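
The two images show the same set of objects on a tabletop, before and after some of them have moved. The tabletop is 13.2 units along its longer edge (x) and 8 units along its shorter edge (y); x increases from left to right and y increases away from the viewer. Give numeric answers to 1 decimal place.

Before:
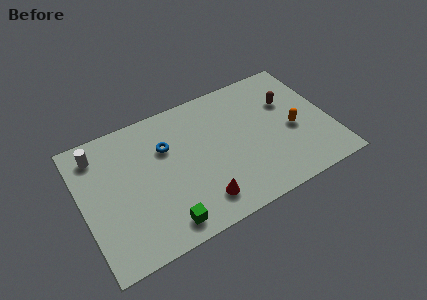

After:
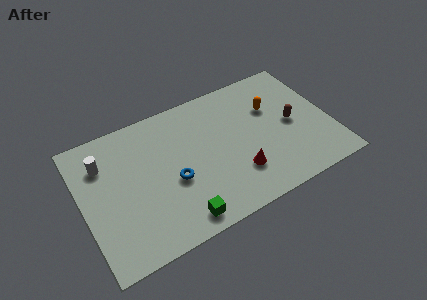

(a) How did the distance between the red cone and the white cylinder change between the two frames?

+0.7

Before: roughly 7.0 units apart; after: 7.7. That's 0.7 units further apart.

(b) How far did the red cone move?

2.2

The red cone moved from about (5.9, 1.5) to (8.0, 2.2), a distance of √(2.1² + 0.7²) ≈ 2.2.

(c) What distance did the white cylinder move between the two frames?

0.7

The white cylinder was near (1.1, 6.6) before and (1.3, 5.9) after, so it travelled √(0.2² + 0.7²) ≈ 0.7 units.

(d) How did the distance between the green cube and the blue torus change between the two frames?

-2.1

They were about 4.4 units apart before and 2.3 after — 2.1 units closer together.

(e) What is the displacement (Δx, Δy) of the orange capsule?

(-0.9, 1.8)

The orange capsule started near (11.2, 3.5) and ended near (10.3, 5.3).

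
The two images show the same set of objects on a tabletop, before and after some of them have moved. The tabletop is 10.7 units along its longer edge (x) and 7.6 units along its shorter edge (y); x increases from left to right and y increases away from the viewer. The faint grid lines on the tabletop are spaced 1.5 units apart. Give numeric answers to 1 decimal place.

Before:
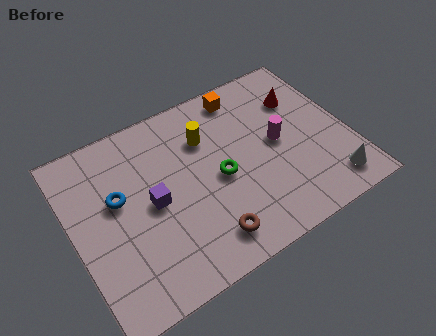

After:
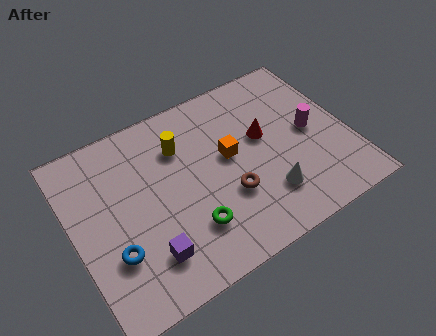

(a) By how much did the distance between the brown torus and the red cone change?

-3.6

They were about 6.1 units apart before and 2.5 after — 3.6 units closer together.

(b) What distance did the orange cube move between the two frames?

2.6

The orange cube was near (7.1, 6.6) before and (6.1, 4.2) after, so it travelled √(1.0² + 2.4²) ≈ 2.6 units.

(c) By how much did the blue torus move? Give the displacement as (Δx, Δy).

(-0.5, -2.1)

The blue torus started near (1.8, 4.5) and ended near (1.3, 2.4).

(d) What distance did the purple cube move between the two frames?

2.1

The purple cube was near (3.0, 3.7) before and (2.5, 1.7) after, so it travelled √(0.5² + 2.0²) ≈ 2.1 units.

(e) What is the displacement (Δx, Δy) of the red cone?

(-1.7, -1.0)

The red cone was at about (9.2, 5.4) and moved to about (7.5, 4.4).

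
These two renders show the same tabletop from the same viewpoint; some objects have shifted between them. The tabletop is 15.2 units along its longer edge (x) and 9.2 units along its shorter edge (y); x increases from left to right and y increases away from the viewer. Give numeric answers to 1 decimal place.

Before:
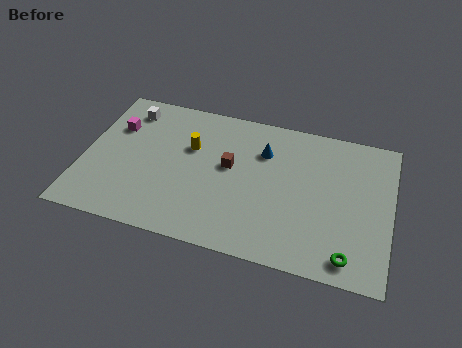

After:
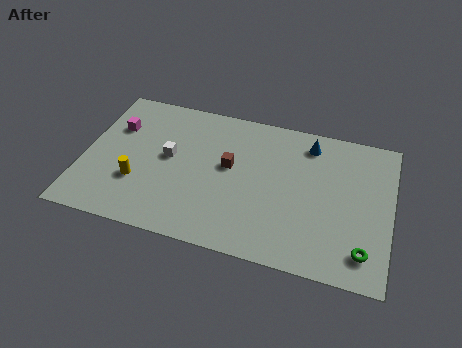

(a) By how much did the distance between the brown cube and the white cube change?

-2.8

They were about 5.8 units apart before and 3.0 after — 2.8 units closer together.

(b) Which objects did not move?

the magenta cube and the brown cube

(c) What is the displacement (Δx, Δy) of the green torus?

(0.7, 0.5)

The green torus was at about (13.3, 1.2) and moved to about (14.0, 1.7).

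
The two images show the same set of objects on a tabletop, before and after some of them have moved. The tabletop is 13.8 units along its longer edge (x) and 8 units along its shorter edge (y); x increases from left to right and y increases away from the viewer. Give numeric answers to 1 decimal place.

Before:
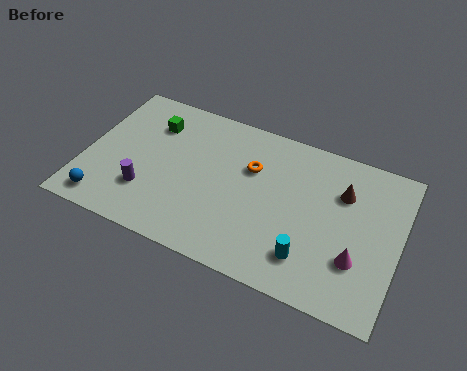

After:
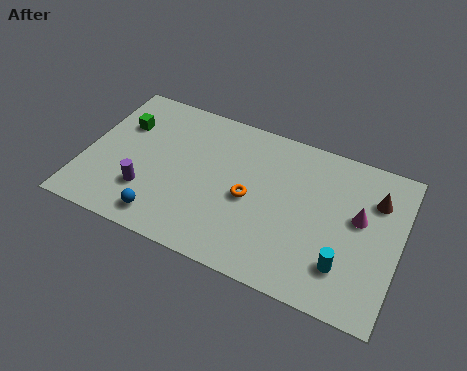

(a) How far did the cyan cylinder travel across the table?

1.5

The cyan cylinder was near (10.1, 1.8) before and (11.6, 2.0) after, so it travelled √(1.5² + 0.2²) ≈ 1.5 units.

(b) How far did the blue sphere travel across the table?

2.6

The blue sphere moved from about (1.2, 1.1) to (3.8, 1.2), a distance of √(2.6² + 0.1²) ≈ 2.6.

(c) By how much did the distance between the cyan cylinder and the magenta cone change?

+0.5

They were about 2.1 units apart before and 2.6 after — 0.5 units further apart.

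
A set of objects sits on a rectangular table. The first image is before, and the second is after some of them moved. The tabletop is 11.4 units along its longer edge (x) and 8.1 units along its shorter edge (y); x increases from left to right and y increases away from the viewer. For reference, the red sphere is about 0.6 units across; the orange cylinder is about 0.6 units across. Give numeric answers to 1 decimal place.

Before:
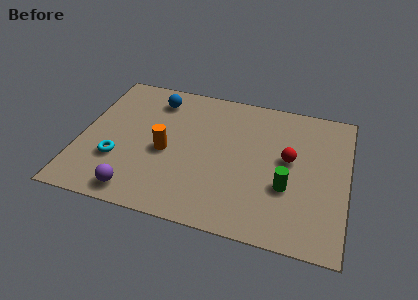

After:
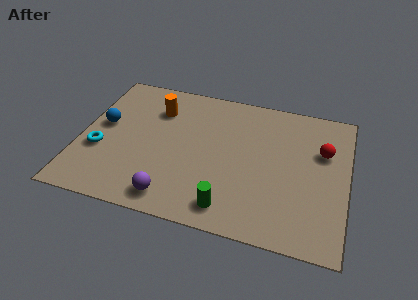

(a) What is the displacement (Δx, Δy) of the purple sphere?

(1.5, 0.1)

The purple sphere was at about (2.7, 1.0) and moved to about (4.2, 1.1).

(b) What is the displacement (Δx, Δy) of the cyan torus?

(-0.8, 0.4)

From the two frames, the cyan torus sits at roughly (1.7, 2.6) before and (0.9, 3.0) after.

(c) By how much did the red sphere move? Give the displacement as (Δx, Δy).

(1.4, 0.8)

The red sphere was at about (8.9, 4.5) and moved to about (10.3, 5.3).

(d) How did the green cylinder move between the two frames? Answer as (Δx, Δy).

(-2.3, -1.7)

From the two frames, the green cylinder sits at roughly (8.9, 2.9) before and (6.6, 1.2) after.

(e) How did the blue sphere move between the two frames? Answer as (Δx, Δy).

(-2.1, -2.1)

From the two frames, the blue sphere sits at roughly (3.0, 6.6) before and (0.9, 4.5) after.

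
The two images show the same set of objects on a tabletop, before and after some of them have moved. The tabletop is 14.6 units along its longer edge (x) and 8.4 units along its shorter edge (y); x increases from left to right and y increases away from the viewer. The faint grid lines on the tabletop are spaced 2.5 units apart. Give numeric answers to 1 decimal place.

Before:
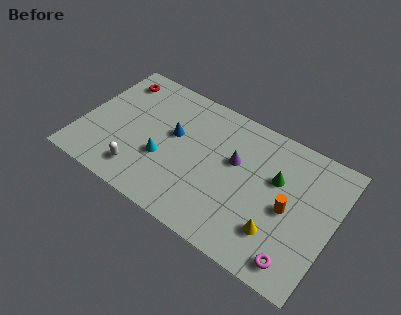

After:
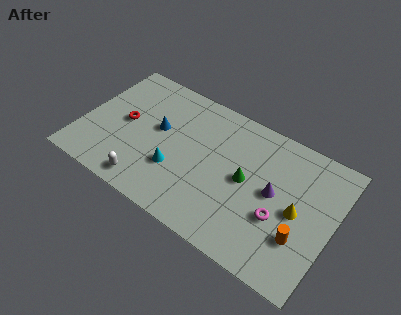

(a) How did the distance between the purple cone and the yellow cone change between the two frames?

-2.6

Before: roughly 4.1 units apart; after: 1.5. That's 2.6 units closer together.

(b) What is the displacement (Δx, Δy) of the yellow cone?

(0.9, 1.8)

The yellow cone was at about (11.7, 2.2) and moved to about (12.6, 4.0).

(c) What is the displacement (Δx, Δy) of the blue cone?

(-0.9, -0.1)

The blue cone started near (5.2, 4.9) and ended near (4.3, 4.8).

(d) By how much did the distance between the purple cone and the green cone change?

-0.8

The distance was about 2.4 in the first image and 1.6 in the second, so they moved 0.8 units closer together.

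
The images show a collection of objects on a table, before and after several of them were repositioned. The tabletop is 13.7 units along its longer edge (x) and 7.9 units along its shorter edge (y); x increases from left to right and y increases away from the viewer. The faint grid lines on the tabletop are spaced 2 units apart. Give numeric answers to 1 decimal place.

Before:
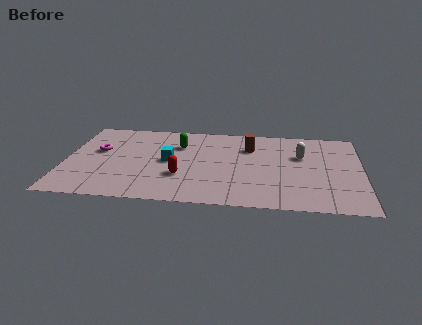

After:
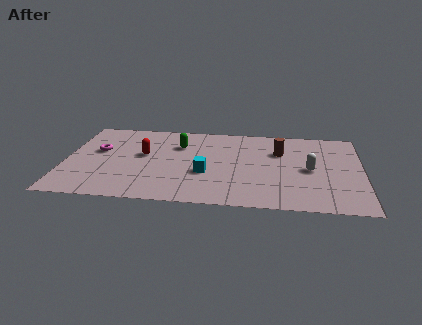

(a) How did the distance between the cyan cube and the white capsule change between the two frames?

-1.3

The distance was about 6.2 in the first image and 4.9 in the second, so they moved 1.3 units closer together.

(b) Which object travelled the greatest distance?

the red capsule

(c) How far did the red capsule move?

2.6

The red capsule moved from about (5.4, 2.6) to (3.6, 4.5), a distance of √(1.8² + 1.9²) ≈ 2.6.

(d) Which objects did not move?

the green capsule and the magenta torus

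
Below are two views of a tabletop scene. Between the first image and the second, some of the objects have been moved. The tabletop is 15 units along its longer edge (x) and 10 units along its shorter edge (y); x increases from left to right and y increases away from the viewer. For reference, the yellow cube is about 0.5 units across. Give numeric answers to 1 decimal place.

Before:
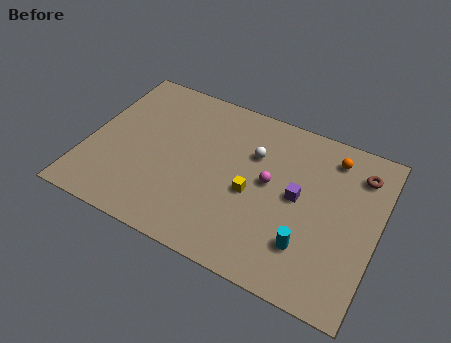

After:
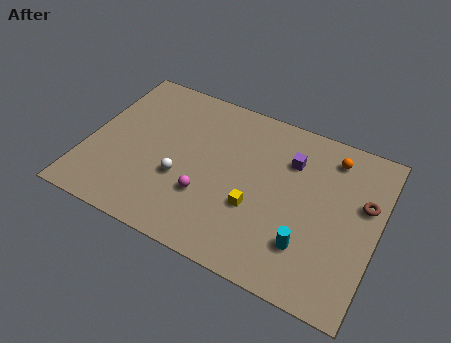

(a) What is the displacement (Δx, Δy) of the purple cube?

(-0.6, 2.0)

The purple cube was at about (10.9, 5.2) and moved to about (10.3, 7.2).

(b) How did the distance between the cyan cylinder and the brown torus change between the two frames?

-1.3

Before: roughly 5.7 units apart; after: 4.4. That's 1.3 units closer together.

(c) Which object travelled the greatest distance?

the white sphere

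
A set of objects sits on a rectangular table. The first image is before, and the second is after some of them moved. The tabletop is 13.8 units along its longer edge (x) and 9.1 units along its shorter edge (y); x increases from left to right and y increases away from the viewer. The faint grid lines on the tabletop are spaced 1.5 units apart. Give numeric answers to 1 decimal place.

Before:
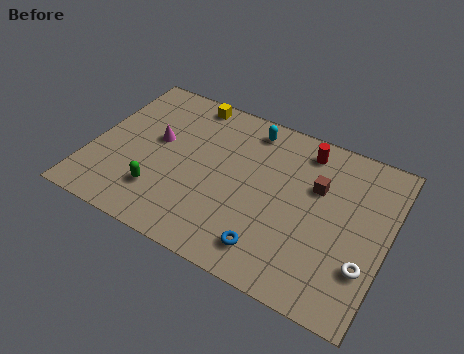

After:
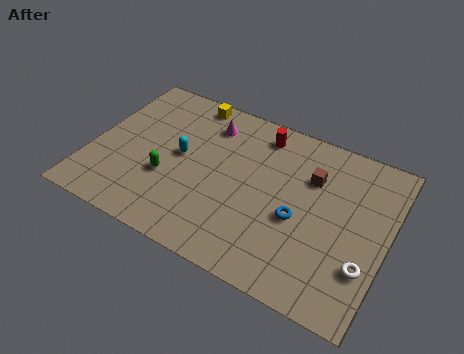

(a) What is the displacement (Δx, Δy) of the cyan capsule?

(-2.9, -3.0)

The cyan capsule started near (7.0, 7.8) and ended near (4.1, 4.8).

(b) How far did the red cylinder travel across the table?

2.1

From (9.6, 7.7) to (7.5, 7.7), the red cylinder covered √(2.1² + 0.0²) ≈ 2.1 units.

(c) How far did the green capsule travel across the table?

1.0

The green capsule was near (3.5, 2.3) before and (3.7, 3.3) after, so it travelled √(0.2² + 1.0²) ≈ 1.0 units.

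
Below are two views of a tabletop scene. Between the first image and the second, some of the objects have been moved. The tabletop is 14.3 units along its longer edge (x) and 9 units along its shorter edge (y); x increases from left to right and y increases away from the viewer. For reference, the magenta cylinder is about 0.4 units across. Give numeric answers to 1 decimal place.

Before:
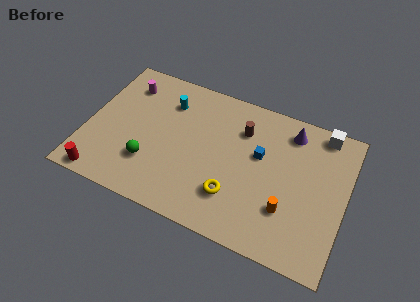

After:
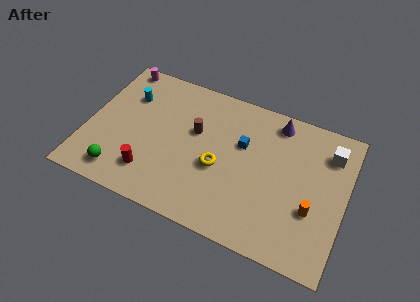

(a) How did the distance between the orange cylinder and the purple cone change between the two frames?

+0.4

The distance was about 4.8 in the first image and 5.2 in the second, so they moved 0.4 units further apart.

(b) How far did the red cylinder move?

2.8

From (1.3, 0.8) to (3.8, 2.0), the red cylinder covered √(2.5² + 1.2²) ≈ 2.8 units.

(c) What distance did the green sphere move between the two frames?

1.9

From (3.7, 2.6) to (2.2, 1.4), the green sphere covered √(1.5² + 1.2²) ≈ 1.9 units.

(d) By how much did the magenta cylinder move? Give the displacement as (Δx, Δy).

(-0.6, 1.1)

From the two frames, the magenta cylinder sits at roughly (1.8, 7.1) before and (1.2, 8.2) after.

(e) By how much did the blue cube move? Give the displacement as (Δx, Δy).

(-1.0, 0.3)

The blue cube started near (9.5, 5.4) and ended near (8.5, 5.7).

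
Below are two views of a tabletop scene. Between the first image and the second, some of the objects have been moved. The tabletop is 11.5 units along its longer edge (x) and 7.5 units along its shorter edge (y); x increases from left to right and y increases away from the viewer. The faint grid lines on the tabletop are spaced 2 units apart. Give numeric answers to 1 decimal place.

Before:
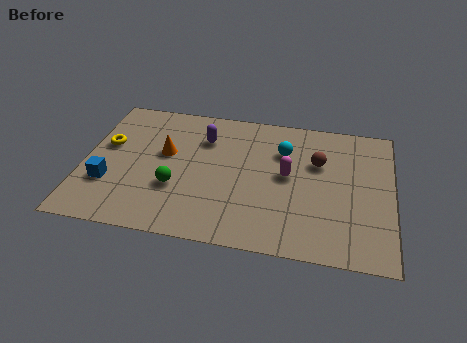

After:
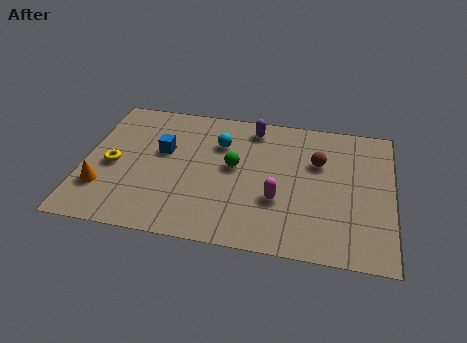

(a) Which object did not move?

the brown sphere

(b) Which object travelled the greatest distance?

the orange cone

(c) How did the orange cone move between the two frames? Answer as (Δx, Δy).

(-2.2, -2.3)

The orange cone was at about (3.0, 4.4) and moved to about (0.8, 2.1).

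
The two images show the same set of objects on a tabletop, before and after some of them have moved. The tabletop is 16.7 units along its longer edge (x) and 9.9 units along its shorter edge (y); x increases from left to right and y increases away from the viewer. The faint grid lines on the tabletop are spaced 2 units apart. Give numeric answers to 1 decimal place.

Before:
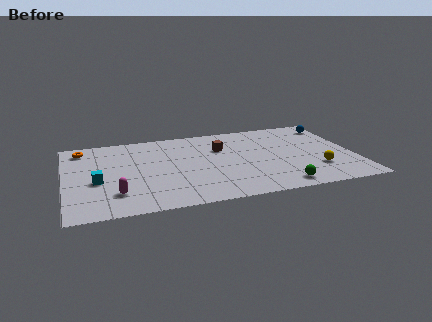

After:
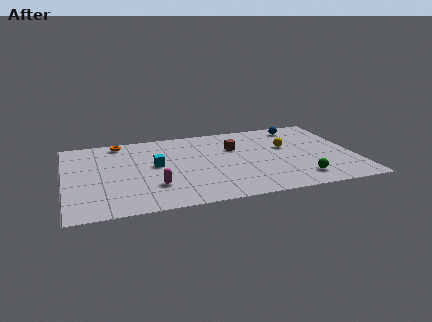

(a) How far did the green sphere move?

1.3

The green sphere was near (12.1, 1.2) before and (13.3, 1.8) after, so it travelled √(1.2² + 0.6²) ≈ 1.3 units.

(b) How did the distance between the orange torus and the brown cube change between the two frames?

-1.2

The distance was about 8.2 in the first image and 7.0 in the second, so they moved 1.2 units closer together.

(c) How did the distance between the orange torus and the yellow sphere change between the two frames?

-4.4

Before: roughly 14.4 units apart; after: 10.0. That's 4.4 units closer together.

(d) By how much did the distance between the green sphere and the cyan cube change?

-1.8

They were about 10.7 units apart before and 8.9 after — 1.8 units closer together.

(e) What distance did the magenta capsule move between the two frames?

2.2

From (2.8, 2.4) to (5.0, 2.8), the magenta capsule covered √(2.2² + 0.4²) ≈ 2.2 units.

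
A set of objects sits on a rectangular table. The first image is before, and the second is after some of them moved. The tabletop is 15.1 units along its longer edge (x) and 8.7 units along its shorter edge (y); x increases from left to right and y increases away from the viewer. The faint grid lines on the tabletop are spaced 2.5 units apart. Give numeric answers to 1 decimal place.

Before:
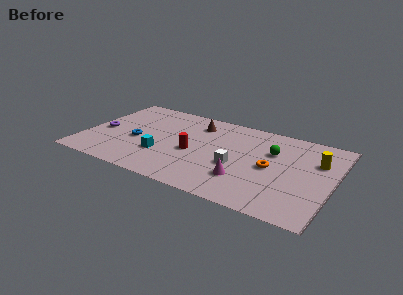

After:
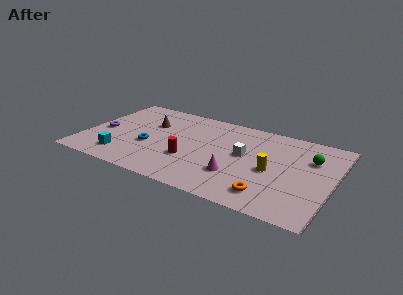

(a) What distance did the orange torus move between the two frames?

2.6

The orange torus moved from about (11.4, 4.2) to (11.6, 1.6), a distance of √(0.2² + 2.6²) ≈ 2.6.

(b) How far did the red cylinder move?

0.8

From (6.7, 3.8) to (6.6, 3.0), the red cylinder covered √(0.1² + 0.8²) ≈ 0.8 units.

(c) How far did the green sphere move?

2.3

The green sphere moved from about (11.3, 5.8) to (13.6, 6.0), a distance of √(2.3² + 0.2²) ≈ 2.3.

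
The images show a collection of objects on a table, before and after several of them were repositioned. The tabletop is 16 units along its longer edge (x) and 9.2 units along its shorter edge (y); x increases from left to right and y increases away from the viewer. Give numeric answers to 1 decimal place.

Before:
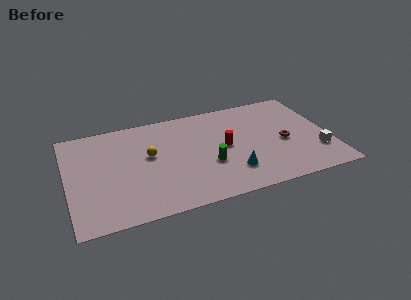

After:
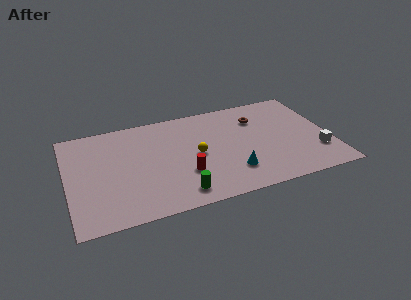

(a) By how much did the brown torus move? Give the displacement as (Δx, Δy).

(-1.4, 2.7)

From the two frames, the brown torus sits at roughly (13.2, 4.1) before and (11.8, 6.8) after.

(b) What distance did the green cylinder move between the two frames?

2.8

From (8.5, 3.4) to (6.5, 1.4), the green cylinder covered √(2.0² + 2.0²) ≈ 2.8 units.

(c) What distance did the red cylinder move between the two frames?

3.1

The red cylinder moved from about (9.6, 4.7) to (7.0, 3.0), a distance of √(2.6² + 1.7²) ≈ 3.1.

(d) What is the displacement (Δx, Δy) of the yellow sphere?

(2.8, -0.8)

The yellow sphere started near (5.0, 5.3) and ended near (7.8, 4.5).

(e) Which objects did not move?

the white cube and the cyan cone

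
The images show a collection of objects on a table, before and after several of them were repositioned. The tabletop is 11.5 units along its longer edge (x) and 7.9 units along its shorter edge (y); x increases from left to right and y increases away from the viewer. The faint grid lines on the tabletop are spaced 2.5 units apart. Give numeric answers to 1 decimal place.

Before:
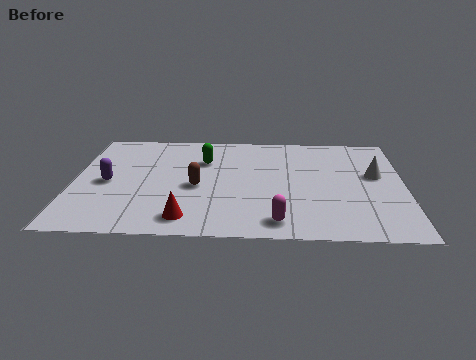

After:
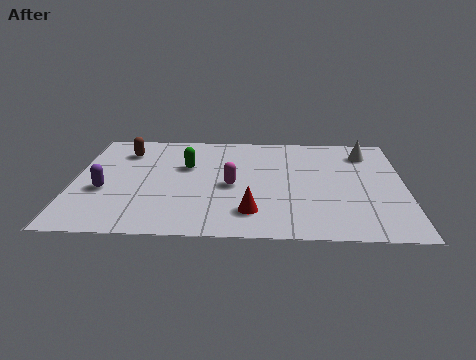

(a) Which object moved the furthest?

the brown capsule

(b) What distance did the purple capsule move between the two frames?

0.6

The purple capsule moved from about (1.2, 3.7) to (1.1, 3.1), a distance of √(0.1² + 0.6²) ≈ 0.6.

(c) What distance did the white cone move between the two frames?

1.7

The white cone moved from about (10.5, 4.6) to (10.2, 6.3), a distance of √(0.3² + 1.7²) ≈ 1.7.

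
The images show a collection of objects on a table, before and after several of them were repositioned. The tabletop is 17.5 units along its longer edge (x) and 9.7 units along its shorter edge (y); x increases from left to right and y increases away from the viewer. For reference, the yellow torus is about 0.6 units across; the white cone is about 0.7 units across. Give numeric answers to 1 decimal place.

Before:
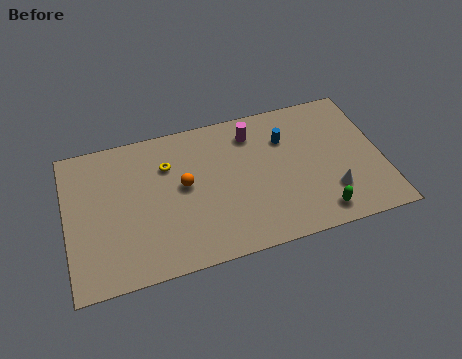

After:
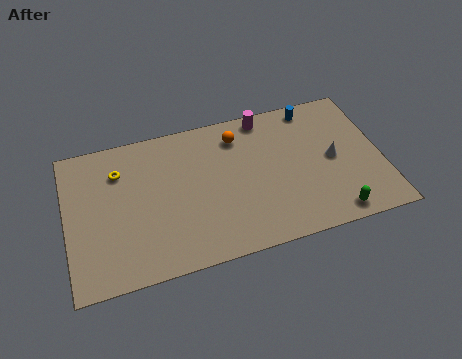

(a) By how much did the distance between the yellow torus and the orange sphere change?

+4.9

The distance was about 1.8 in the first image and 6.7 in the second, so they moved 4.9 units further apart.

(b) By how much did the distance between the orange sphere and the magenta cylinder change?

-2.9

Before: roughly 4.7 units apart; after: 1.8. That's 2.9 units closer together.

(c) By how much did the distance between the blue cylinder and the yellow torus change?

+4.5

The distance was about 6.6 in the first image and 11.1 in the second, so they moved 4.5 units further apart.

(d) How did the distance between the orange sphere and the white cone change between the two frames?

-2.5

The distance was about 8.4 in the first image and 5.9 in the second, so they moved 2.5 units closer together.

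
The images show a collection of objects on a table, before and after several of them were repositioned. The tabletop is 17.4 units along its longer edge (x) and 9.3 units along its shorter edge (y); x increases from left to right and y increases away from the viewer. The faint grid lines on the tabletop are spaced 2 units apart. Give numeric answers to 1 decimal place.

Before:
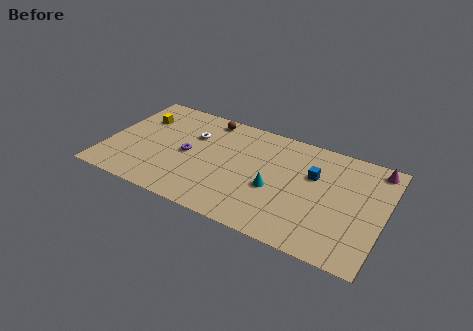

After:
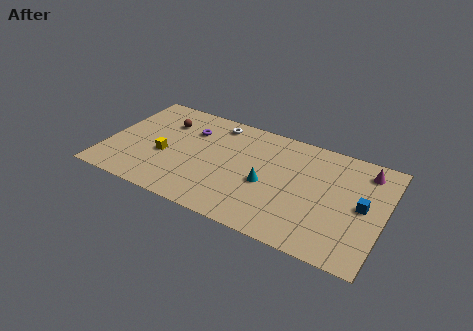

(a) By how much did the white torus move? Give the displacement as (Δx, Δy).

(1.3, 1.7)

The white torus was at about (5.2, 6.3) and moved to about (6.5, 8.0).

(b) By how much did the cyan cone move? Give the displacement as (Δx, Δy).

(-0.5, 0.2)

The cyan cone was at about (10.7, 3.8) and moved to about (10.2, 4.0).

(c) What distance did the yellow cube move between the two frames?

3.4

From (1.7, 6.6) to (3.7, 3.8), the yellow cube covered √(2.0² + 2.8²) ≈ 3.4 units.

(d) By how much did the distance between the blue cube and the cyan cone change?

+2.8

They were about 3.1 units apart before and 5.9 after — 2.8 units further apart.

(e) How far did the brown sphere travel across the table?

3.0

The brown sphere moved from about (5.9, 8.2) to (3.3, 6.8), a distance of √(2.6² + 1.4²) ≈ 3.0.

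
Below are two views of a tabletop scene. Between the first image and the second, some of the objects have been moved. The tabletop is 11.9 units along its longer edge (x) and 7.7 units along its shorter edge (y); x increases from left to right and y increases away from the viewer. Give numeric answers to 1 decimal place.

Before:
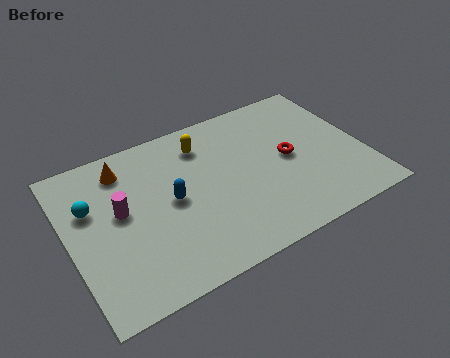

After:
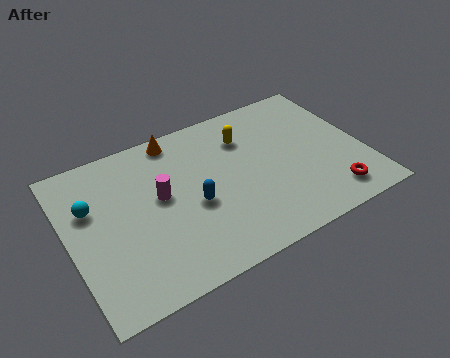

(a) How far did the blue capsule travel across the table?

1.0

The blue capsule was near (4.1, 3.9) before and (4.9, 3.3) after, so it travelled √(0.8² + 0.6²) ≈ 1.0 units.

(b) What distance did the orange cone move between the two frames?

2.3

The orange cone was near (2.5, 6.3) before and (4.7, 6.9) after, so it travelled √(2.2² + 0.6²) ≈ 2.3 units.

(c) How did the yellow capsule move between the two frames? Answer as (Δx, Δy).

(1.7, -0.4)

The yellow capsule was at about (5.7, 6.1) and moved to about (7.4, 5.7).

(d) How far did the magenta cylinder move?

1.6

From (2.1, 4.3) to (3.7, 4.3), the magenta cylinder covered √(1.6² + 0.0²) ≈ 1.6 units.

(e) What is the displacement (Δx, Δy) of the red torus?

(1.3, -2.6)

The red torus was at about (8.9, 3.9) and moved to about (10.2, 1.3).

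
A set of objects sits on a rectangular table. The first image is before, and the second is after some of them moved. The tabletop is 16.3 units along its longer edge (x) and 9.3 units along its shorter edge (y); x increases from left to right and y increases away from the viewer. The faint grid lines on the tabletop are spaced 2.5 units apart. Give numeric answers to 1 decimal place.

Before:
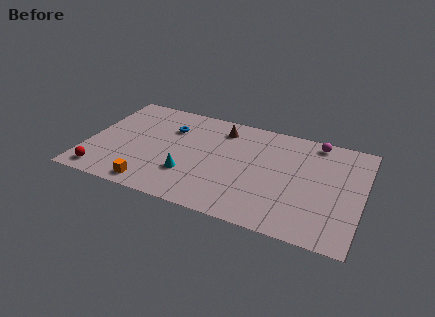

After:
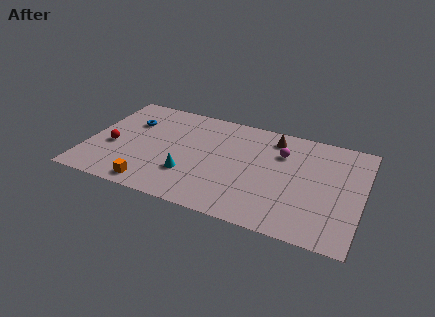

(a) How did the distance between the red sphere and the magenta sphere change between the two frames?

-3.7

They were about 14.0 units apart before and 10.3 after — 3.7 units closer together.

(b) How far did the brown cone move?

3.1

From (7.7, 7.6) to (10.8, 7.8), the brown cone covered √(3.1² + 0.2²) ≈ 3.1 units.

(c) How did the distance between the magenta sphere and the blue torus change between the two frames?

+0.3

They were about 8.8 units apart before and 9.1 after — 0.3 units further apart.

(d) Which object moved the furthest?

the brown cone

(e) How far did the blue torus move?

2.4

The blue torus was near (4.7, 6.6) before and (2.3, 6.4) after, so it travelled √(2.4² + 0.2²) ≈ 2.4 units.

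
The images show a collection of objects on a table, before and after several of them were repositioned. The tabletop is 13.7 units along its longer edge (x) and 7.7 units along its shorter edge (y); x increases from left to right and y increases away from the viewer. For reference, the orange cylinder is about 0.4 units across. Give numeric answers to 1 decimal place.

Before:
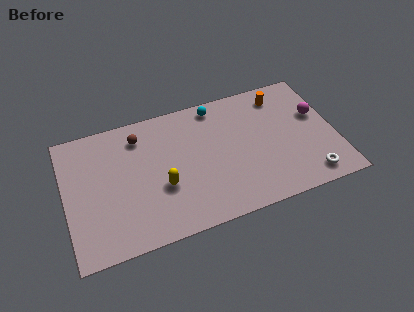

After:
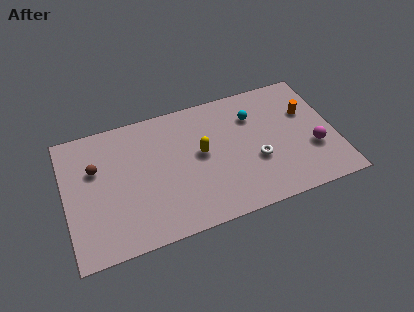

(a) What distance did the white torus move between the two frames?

3.1

The white torus moved from about (12.1, 1.1) to (9.6, 2.9), a distance of √(2.5² + 1.8²) ≈ 3.1.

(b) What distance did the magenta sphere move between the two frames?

2.0

From (12.9, 4.7) to (12.5, 2.7), the magenta sphere covered √(0.4² + 2.0²) ≈ 2.0 units.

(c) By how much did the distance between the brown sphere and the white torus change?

-1.4

Before: roughly 9.7 units apart; after: 8.3. That's 1.4 units closer together.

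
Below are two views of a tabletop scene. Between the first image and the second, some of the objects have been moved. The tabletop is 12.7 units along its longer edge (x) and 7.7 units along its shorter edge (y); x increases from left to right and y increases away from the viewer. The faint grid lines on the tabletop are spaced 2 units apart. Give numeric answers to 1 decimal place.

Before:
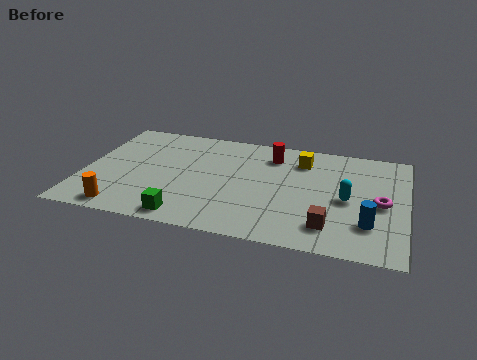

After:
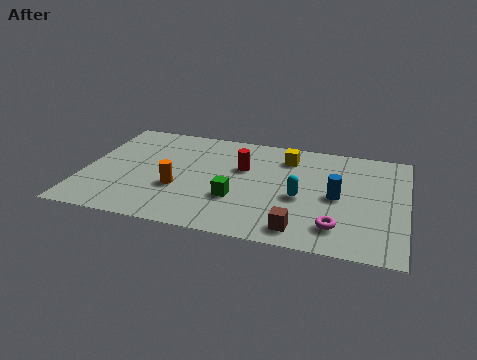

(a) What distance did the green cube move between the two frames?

2.5

The green cube was near (4.3, 0.9) before and (6.1, 2.6) after, so it travelled √(1.8² + 1.7²) ≈ 2.5 units.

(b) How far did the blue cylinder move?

2.1

The blue cylinder moved from about (11.3, 2.1) to (10.0, 3.7), a distance of √(1.3² + 1.6²) ≈ 2.1.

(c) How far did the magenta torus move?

2.6

The magenta torus was near (11.7, 3.6) before and (10.1, 1.6) after, so it travelled √(1.6² + 2.0²) ≈ 2.6 units.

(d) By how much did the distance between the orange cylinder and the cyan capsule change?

-4.2

Before: roughly 9.0 units apart; after: 4.8. That's 4.2 units closer together.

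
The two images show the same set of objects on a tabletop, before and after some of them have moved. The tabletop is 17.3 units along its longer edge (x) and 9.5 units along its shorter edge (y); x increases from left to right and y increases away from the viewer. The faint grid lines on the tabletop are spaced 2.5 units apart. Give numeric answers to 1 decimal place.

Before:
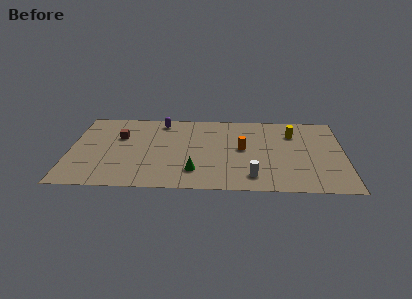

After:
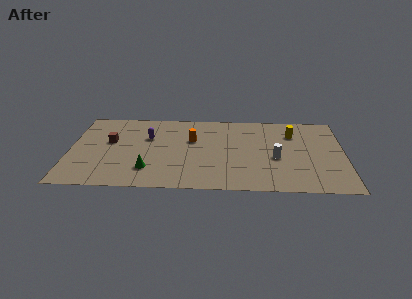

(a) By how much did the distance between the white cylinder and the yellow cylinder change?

-2.7

The distance was about 5.9 in the first image and 3.2 in the second, so they moved 2.7 units closer together.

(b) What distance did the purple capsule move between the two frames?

2.2

The purple capsule was near (5.7, 8.2) before and (4.9, 6.2) after, so it travelled √(0.8² + 2.0²) ≈ 2.2 units.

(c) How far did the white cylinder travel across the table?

2.7

The white cylinder moved from about (11.5, 1.7) to (13.0, 4.0), a distance of √(1.5² + 2.3²) ≈ 2.7.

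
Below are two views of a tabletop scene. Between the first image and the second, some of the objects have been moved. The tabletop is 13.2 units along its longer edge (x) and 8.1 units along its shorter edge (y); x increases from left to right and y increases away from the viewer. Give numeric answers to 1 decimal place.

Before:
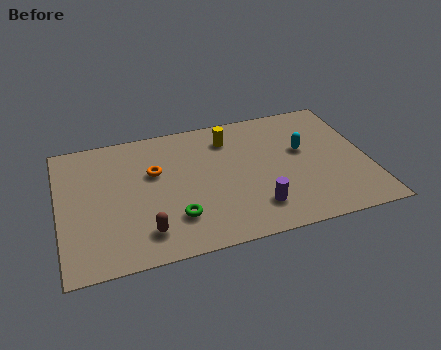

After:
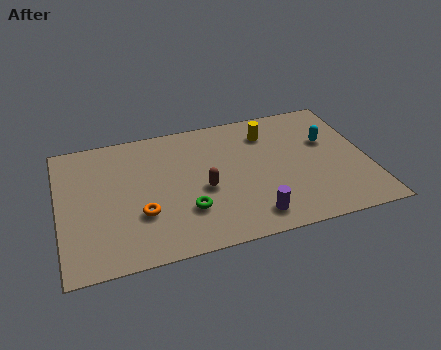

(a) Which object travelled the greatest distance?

the brown capsule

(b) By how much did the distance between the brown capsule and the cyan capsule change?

-2.0

The distance was about 7.7 in the first image and 5.7 in the second, so they moved 2.0 units closer together.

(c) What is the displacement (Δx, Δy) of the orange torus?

(-0.7, -2.4)

From the two frames, the orange torus sits at roughly (4.1, 5.1) before and (3.4, 2.7) after.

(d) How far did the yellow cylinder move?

1.7

The yellow cylinder moved from about (7.4, 6.4) to (9.1, 6.3), a distance of √(1.7² + 0.1²) ≈ 1.7.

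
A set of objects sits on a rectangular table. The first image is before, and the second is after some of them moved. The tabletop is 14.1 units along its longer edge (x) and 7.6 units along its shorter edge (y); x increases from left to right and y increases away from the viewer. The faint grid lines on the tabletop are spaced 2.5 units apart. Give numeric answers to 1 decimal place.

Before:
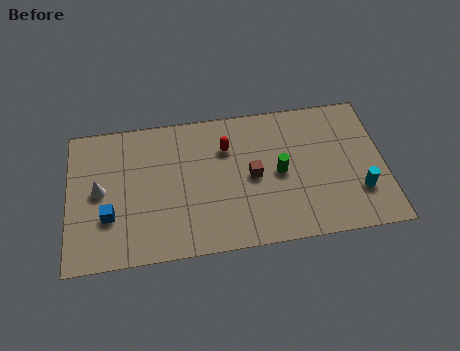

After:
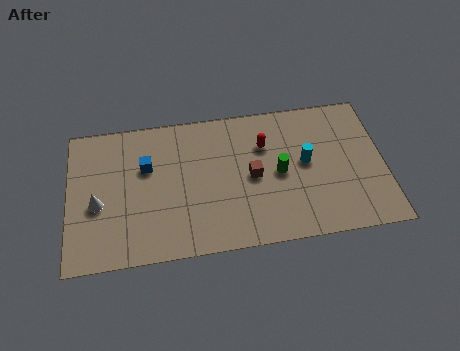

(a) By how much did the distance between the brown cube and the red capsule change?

-0.3

They were about 2.0 units apart before and 1.7 after — 0.3 units closer together.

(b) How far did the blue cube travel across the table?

2.9

The blue cube moved from about (1.8, 2.5) to (3.5, 4.9), a distance of √(1.7² + 2.4²) ≈ 2.9.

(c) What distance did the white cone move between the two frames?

0.7

From (1.4, 3.9) to (1.3, 3.2), the white cone covered √(0.1² + 0.7²) ≈ 0.7 units.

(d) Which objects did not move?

the brown cube and the green cylinder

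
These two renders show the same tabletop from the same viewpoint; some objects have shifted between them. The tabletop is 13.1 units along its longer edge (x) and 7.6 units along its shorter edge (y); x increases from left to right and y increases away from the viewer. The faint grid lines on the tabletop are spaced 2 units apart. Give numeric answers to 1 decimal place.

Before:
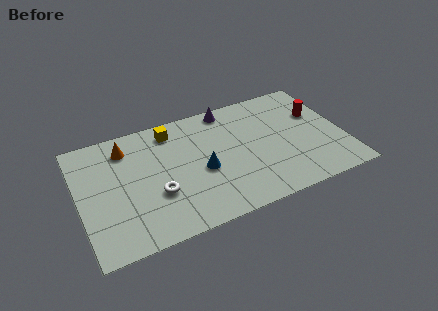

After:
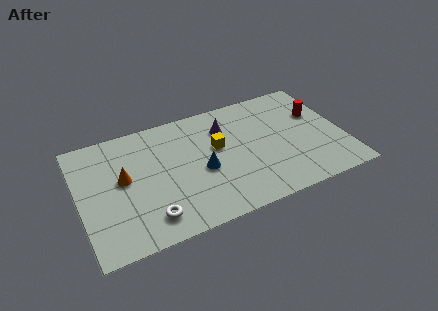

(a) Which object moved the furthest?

the yellow cube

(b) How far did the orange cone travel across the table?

1.9

From (2.5, 6.1) to (2.2, 4.2), the orange cone covered √(0.3² + 1.9²) ≈ 1.9 units.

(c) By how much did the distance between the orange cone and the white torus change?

-0.6

They were about 3.6 units apart before and 3.0 after — 0.6 units closer together.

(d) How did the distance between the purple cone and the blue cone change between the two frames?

-1.2

They were about 3.9 units apart before and 2.7 after — 1.2 units closer together.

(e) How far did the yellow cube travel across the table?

2.8

The yellow cube moved from about (4.8, 6.4) to (6.9, 4.5), a distance of √(2.1² + 1.9²) ≈ 2.8.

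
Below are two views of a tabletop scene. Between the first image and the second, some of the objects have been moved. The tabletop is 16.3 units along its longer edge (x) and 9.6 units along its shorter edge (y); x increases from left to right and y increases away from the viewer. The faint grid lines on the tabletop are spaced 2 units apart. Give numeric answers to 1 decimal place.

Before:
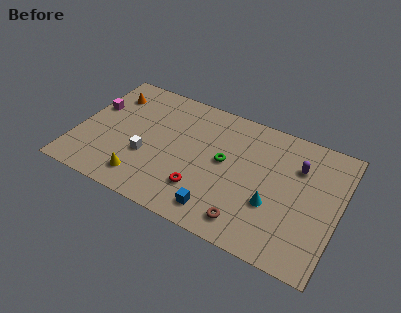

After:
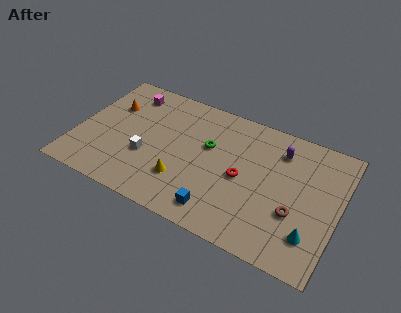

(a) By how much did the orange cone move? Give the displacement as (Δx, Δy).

(0.2, -0.9)

The orange cone was at about (1.6, 7.4) and moved to about (1.8, 6.5).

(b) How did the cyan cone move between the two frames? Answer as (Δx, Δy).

(2.5, -1.1)

From the two frames, the cyan cone sits at roughly (12.4, 3.4) before and (14.9, 2.3) after.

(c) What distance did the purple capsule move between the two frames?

1.4

The purple capsule moved from about (13.6, 6.8) to (12.4, 7.5), a distance of √(1.2² + 0.7²) ≈ 1.4.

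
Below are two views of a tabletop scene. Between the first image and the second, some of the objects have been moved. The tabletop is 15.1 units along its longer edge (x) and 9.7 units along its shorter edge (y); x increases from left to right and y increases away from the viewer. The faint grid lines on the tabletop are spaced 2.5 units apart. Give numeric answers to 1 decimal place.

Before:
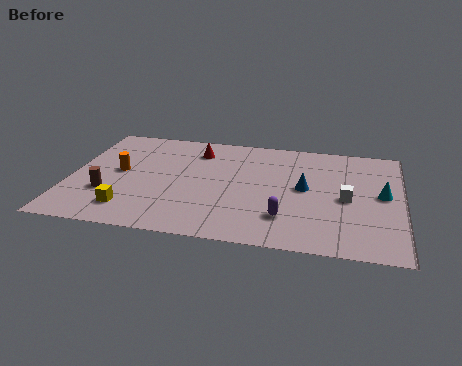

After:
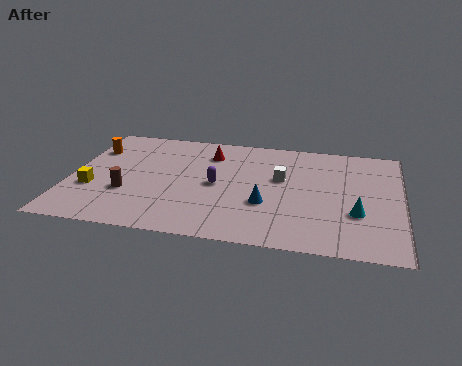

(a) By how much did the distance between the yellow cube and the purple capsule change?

-1.3

Before: roughly 7.0 units apart; after: 5.7. That's 1.3 units closer together.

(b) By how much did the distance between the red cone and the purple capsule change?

-4.0

Before: roughly 6.8 units apart; after: 2.8. That's 4.0 units closer together.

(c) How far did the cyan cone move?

2.1

From (14.2, 5.1) to (13.1, 3.3), the cyan cone covered √(1.1² + 1.8²) ≈ 2.1 units.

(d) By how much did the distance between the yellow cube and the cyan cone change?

+0.3

The distance was about 11.7 in the first image and 12.0 in the second, so they moved 0.3 units further apart.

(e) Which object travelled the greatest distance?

the purple capsule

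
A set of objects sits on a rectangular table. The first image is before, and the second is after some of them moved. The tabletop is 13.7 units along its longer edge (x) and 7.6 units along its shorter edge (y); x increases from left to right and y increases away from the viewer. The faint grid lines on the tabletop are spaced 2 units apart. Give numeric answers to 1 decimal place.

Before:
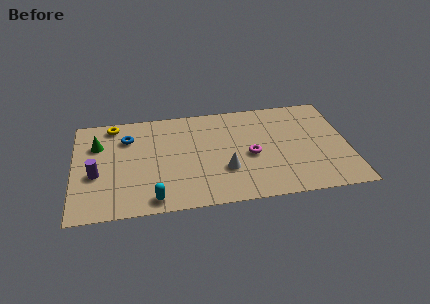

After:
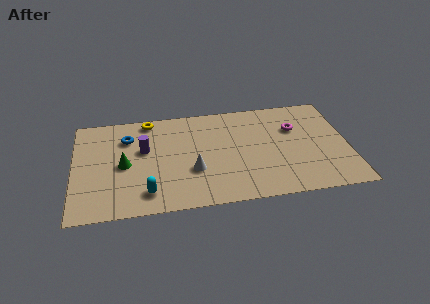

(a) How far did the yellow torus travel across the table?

1.8

From (2.0, 6.7) to (3.8, 6.8), the yellow torus covered √(1.8² + 0.1²) ≈ 1.8 units.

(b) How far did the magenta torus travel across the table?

2.9

The magenta torus was near (8.8, 3.4) before and (11.1, 5.1) after, so it travelled √(2.3² + 1.7²) ≈ 2.9 units.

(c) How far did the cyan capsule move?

0.6

From (3.9, 0.9) to (3.6, 1.4), the cyan capsule covered √(0.3² + 0.5²) ≈ 0.6 units.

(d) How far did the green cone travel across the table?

2.1

The green cone was near (1.2, 5.3) before and (2.5, 3.6) after, so it travelled √(1.3² + 1.7²) ≈ 2.1 units.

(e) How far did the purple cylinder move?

2.8

The purple cylinder was near (1.1, 3.1) before and (3.5, 4.6) after, so it travelled √(2.4² + 1.5²) ≈ 2.8 units.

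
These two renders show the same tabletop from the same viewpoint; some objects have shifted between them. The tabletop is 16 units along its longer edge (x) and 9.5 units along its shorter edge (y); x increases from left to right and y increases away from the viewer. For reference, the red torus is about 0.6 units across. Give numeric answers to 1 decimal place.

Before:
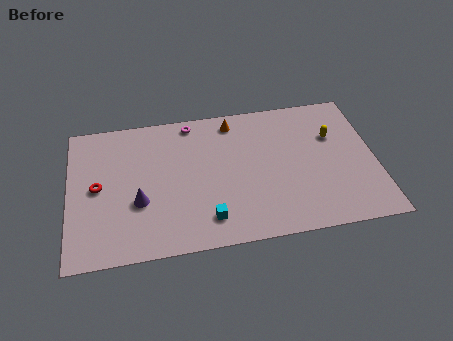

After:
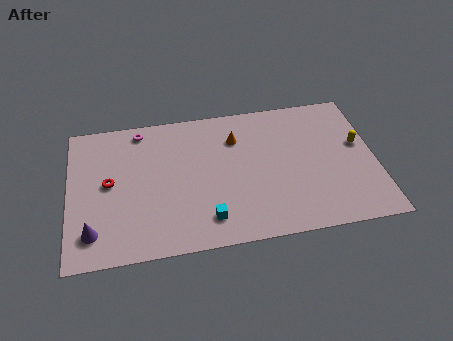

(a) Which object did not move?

the cyan cube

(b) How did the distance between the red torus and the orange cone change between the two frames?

-1.0

Before: roughly 8.0 units apart; after: 7.0. That's 1.0 units closer together.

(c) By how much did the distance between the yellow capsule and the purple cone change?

+3.8

The distance was about 10.7 in the first image and 14.5 in the second, so they moved 3.8 units further apart.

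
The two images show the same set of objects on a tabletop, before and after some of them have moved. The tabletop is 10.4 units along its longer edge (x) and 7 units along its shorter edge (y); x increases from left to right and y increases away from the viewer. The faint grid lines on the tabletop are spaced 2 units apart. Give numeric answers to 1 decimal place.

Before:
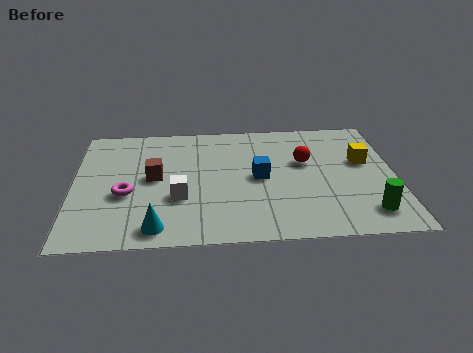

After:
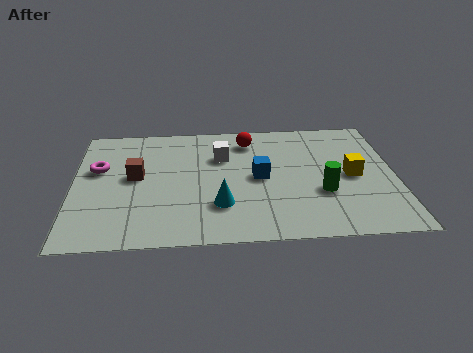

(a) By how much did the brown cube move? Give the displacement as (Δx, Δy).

(-0.6, 0.1)

From the two frames, the brown cube sits at roughly (2.6, 3.7) before and (2.0, 3.8) after.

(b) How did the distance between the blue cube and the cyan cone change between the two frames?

-2.2

Before: roughly 4.2 units apart; after: 2.0. That's 2.2 units closer together.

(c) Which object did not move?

the blue cube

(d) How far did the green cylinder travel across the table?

1.8

From (9.4, 1.3) to (8.0, 2.5), the green cylinder covered √(1.4² + 1.2²) ≈ 1.8 units.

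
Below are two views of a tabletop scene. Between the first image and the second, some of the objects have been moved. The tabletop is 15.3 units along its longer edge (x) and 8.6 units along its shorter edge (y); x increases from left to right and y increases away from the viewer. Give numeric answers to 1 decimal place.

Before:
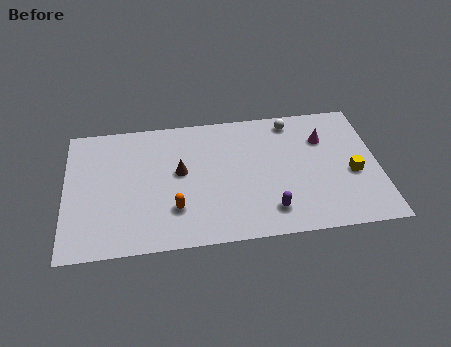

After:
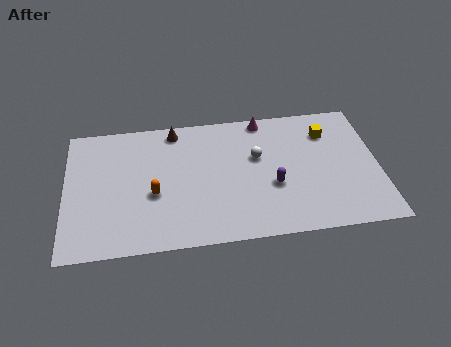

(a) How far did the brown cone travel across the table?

2.8

The brown cone moved from about (5.6, 4.8) to (5.4, 7.6), a distance of √(0.2² + 2.8²) ≈ 2.8.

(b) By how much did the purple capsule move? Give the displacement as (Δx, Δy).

(0.2, 1.6)

From the two frames, the purple capsule sits at roughly (9.9, 1.7) before and (10.1, 3.3) after.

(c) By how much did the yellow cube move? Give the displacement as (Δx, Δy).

(-1.1, 2.9)

The yellow cube was at about (14.0, 3.6) and moved to about (12.9, 6.5).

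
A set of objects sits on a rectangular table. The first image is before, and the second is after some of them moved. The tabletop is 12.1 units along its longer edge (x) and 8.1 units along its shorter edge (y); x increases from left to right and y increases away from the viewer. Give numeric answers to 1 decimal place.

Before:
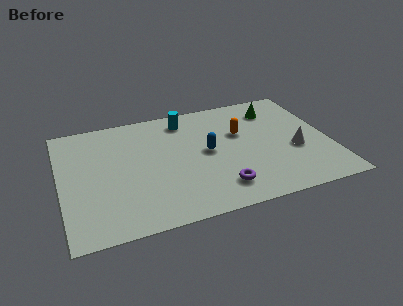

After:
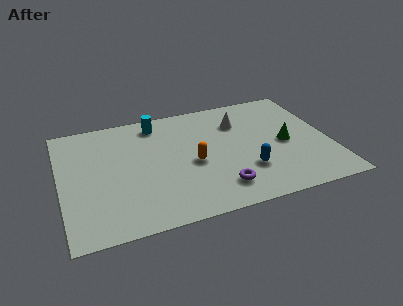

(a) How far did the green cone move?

2.6

The green cone moved from about (9.9, 6.4) to (10.1, 3.8), a distance of √(0.2² + 2.6²) ≈ 2.6.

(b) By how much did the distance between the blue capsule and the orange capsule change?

+0.8

Before: roughly 1.8 units apart; after: 2.6. That's 0.8 units further apart.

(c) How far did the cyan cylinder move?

1.3

From (5.8, 6.8) to (4.5, 6.9), the cyan cylinder covered √(1.3² + 0.1²) ≈ 1.3 units.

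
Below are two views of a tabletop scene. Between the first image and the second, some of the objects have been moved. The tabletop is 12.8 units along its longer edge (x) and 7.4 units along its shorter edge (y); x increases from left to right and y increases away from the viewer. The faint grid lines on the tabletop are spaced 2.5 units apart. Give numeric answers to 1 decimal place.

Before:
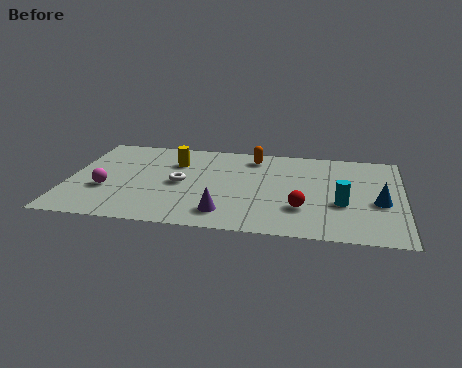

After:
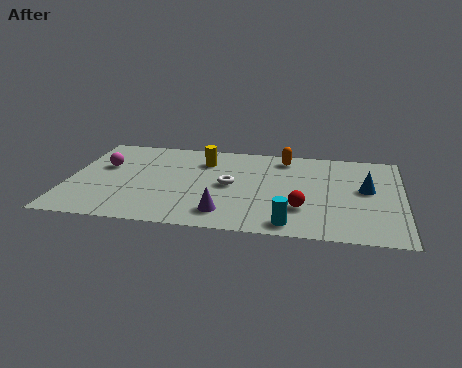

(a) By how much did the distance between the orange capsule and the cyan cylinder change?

+0.5

Before: roughly 4.9 units apart; after: 5.4. That's 0.5 units further apart.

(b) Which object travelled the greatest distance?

the cyan cylinder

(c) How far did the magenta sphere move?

1.9

From (1.5, 2.7) to (1.3, 4.6), the magenta sphere covered √(0.2² + 1.9²) ≈ 1.9 units.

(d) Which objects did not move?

the red sphere and the purple cone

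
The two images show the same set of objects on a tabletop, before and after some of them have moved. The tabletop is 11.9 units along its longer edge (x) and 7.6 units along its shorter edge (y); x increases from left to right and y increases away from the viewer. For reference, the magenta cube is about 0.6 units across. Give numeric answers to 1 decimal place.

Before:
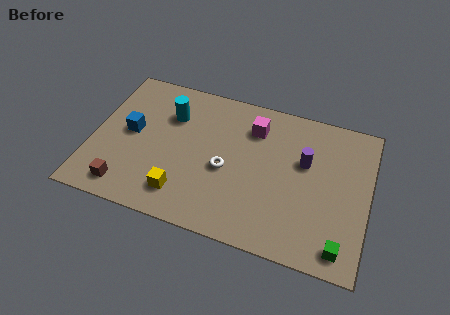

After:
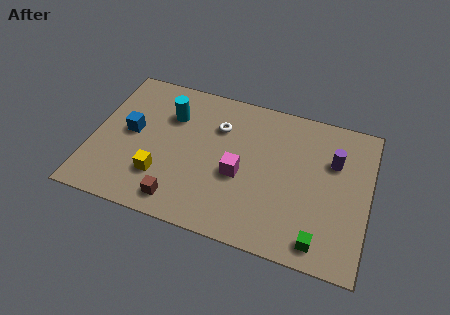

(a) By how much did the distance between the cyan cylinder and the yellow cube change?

-0.7

The distance was about 4.0 in the first image and 3.3 in the second, so they moved 0.7 units closer together.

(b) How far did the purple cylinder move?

1.3

The purple cylinder was near (9.1, 4.7) before and (10.3, 5.1) after, so it travelled √(1.2² + 0.4²) ≈ 1.3 units.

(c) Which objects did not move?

the cyan cylinder and the blue cube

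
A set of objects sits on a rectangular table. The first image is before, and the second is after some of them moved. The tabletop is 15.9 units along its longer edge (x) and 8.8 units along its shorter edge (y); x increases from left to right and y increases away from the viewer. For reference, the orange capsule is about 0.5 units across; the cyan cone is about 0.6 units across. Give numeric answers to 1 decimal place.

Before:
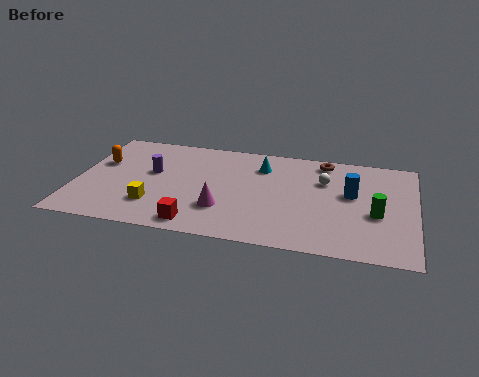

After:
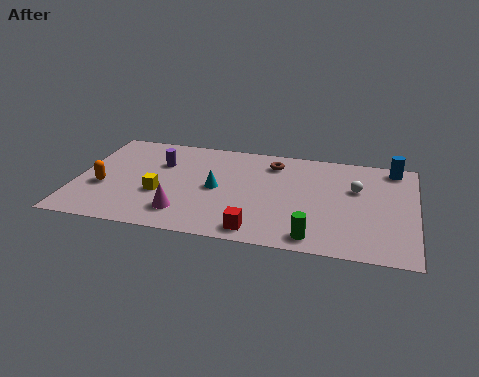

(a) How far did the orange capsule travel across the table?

2.1

The orange capsule was near (1.0, 5.5) before and (1.3, 3.4) after, so it travelled √(0.3² + 2.1²) ≈ 2.1 units.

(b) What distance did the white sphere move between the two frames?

1.6

The white sphere moved from about (11.6, 6.0) to (13.1, 5.6), a distance of √(1.5² + 0.4²) ≈ 1.6.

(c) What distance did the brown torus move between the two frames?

2.5

The brown torus moved from about (11.5, 7.7) to (9.1, 7.1), a distance of √(2.4² + 0.6²) ≈ 2.5.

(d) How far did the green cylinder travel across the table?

3.8

The green cylinder was near (14.1, 3.6) before and (11.3, 1.1) after, so it travelled √(2.8² + 2.5²) ≈ 3.8 units.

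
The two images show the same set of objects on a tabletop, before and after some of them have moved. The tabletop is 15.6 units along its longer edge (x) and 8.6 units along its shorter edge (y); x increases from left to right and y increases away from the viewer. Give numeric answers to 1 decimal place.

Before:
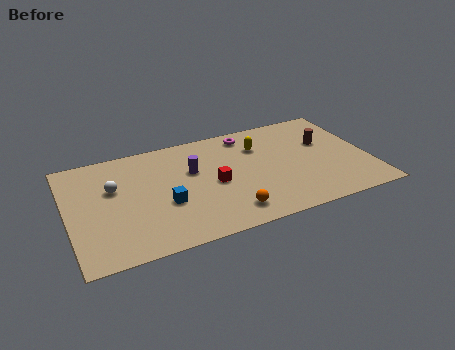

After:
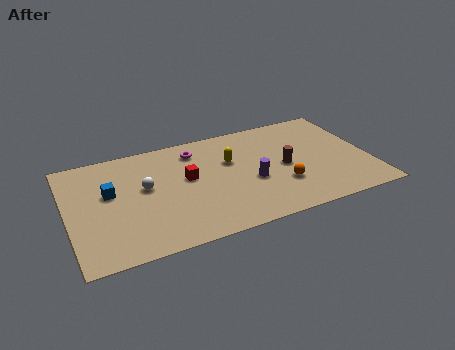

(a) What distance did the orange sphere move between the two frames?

3.1

From (8.0, 1.5) to (10.9, 2.7), the orange sphere covered √(2.9² + 1.2²) ≈ 3.1 units.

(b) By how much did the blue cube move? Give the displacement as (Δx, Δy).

(-2.7, 1.8)

From the two frames, the blue cube sits at roughly (4.9, 3.3) before and (2.2, 5.1) after.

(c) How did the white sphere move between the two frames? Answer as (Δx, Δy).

(1.6, -0.5)

The white sphere was at about (2.4, 5.4) and moved to about (4.0, 4.9).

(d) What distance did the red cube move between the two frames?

1.6

The red cube was near (7.5, 4.0) before and (6.2, 4.9) after, so it travelled √(1.3² + 0.9²) ≈ 1.6 units.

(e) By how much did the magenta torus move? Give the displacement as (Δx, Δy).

(-2.8, -0.4)

From the two frames, the magenta torus sits at roughly (9.6, 7.4) before and (6.8, 7.0) after.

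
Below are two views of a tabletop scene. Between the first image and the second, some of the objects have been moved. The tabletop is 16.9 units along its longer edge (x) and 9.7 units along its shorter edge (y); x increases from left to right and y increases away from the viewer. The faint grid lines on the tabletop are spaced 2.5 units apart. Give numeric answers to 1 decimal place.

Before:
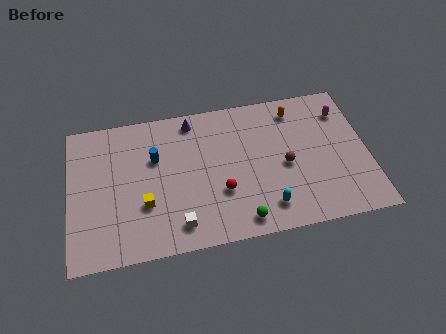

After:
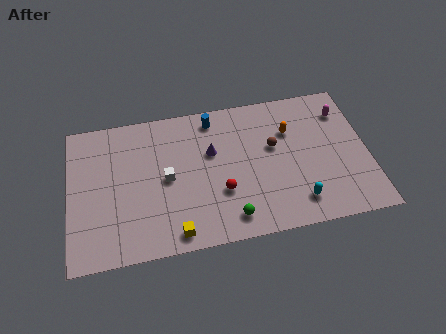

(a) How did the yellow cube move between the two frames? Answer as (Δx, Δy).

(1.6, -2.2)

The yellow cube started near (4.2, 3.3) and ended near (5.8, 1.1).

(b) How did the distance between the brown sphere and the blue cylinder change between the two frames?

-3.3

They were about 7.5 units apart before and 4.2 after — 3.3 units closer together.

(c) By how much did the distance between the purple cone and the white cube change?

-4.1

They were about 7.0 units apart before and 2.9 after — 4.1 units closer together.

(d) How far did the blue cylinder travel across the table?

4.0

The blue cylinder moved from about (4.9, 6.3) to (8.3, 8.4), a distance of √(3.4² + 2.1²) ≈ 4.0.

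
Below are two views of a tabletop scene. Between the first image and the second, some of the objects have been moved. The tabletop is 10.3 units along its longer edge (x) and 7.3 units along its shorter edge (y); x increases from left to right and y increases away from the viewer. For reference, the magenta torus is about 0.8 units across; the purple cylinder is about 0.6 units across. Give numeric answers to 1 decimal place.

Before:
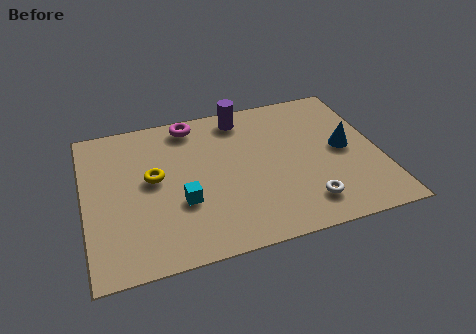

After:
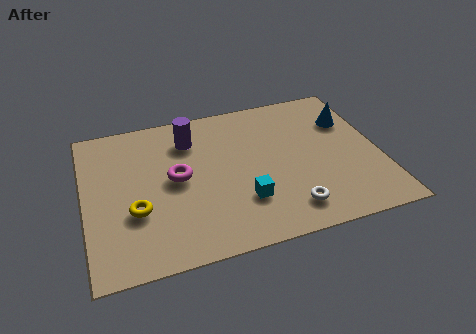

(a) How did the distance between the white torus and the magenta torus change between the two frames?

-1.7

Before: roughly 6.2 units apart; after: 4.5. That's 1.7 units closer together.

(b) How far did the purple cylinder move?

2.0

From (5.7, 6.3) to (3.8, 5.6), the purple cylinder covered √(1.9² + 0.7²) ≈ 2.0 units.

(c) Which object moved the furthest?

the magenta torus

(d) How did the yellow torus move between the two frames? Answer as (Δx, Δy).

(-0.7, -1.4)

The yellow torus started near (2.4, 4.0) and ended near (1.7, 2.6).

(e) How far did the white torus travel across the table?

0.6

The white torus moved from about (7.5, 1.4) to (6.9, 1.3), a distance of √(0.6² + 0.1²) ≈ 0.6.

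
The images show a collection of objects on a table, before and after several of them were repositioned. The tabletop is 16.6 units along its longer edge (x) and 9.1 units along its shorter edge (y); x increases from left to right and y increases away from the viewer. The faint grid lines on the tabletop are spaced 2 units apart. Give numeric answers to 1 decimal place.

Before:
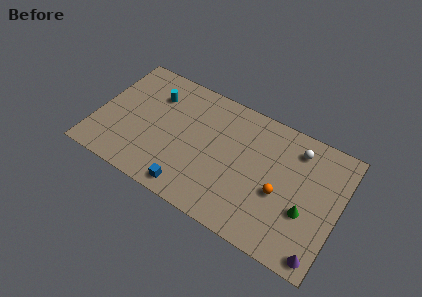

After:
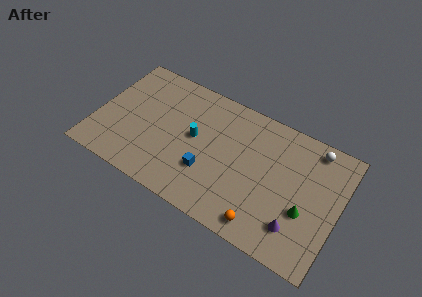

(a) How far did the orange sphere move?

2.7

The orange sphere moved from about (12.7, 3.8) to (12.0, 1.2), a distance of √(0.7² + 2.6²) ≈ 2.7.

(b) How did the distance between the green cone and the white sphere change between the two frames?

+0.5

Before: roughly 4.1 units apart; after: 4.6. That's 0.5 units further apart.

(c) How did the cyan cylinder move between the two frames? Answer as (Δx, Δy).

(3.1, -1.8)

The cyan cylinder started near (3.6, 6.7) and ended near (6.7, 4.9).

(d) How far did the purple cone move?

2.0

From (15.8, 1.0) to (14.1, 2.1), the purple cone covered √(1.7² + 1.1²) ≈ 2.0 units.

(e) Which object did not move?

the green cone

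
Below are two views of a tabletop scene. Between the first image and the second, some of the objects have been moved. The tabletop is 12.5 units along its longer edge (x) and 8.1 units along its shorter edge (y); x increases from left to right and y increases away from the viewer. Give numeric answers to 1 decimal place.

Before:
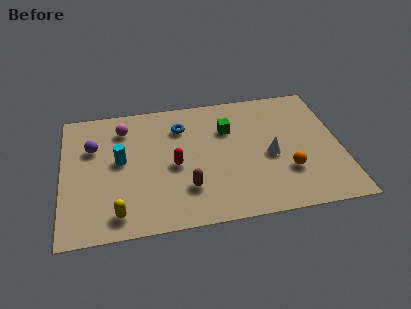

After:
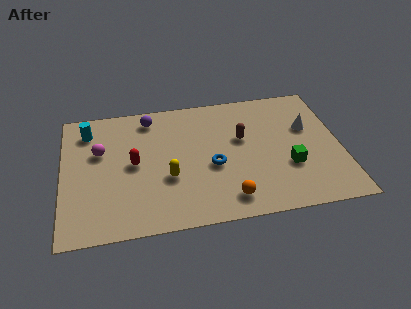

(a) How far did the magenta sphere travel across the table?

1.7

From (2.8, 6.4) to (1.7, 5.1), the magenta sphere covered √(1.1² + 1.3²) ≈ 1.7 units.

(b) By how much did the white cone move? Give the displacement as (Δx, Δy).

(1.8, 1.5)

The white cone started near (9.3, 3.6) and ended near (11.1, 5.1).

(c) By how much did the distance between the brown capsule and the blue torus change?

-1.8

They were about 3.9 units apart before and 2.1 after — 1.8 units closer together.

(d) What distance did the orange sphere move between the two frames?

3.0

The orange sphere was near (10.0, 2.5) before and (7.3, 1.3) after, so it travelled √(2.7² + 1.2²) ≈ 3.0 units.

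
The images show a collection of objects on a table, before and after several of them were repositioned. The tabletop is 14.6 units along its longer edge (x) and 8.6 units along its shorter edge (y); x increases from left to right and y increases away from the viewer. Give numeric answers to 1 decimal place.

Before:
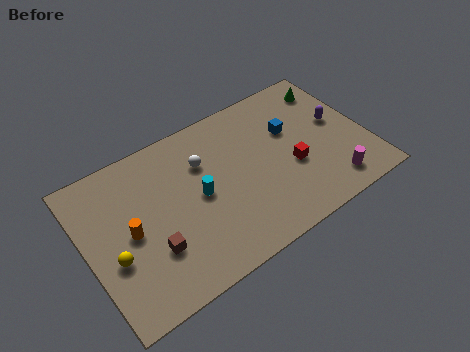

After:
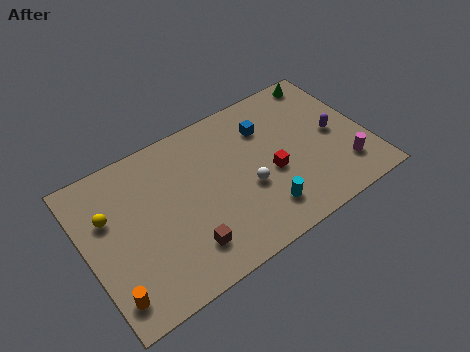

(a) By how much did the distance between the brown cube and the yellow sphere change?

+3.0

They were about 2.0 units apart before and 5.0 after — 3.0 units further apart.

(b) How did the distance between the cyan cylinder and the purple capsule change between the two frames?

-2.6

The distance was about 7.5 in the first image and 4.9 in the second, so they moved 2.6 units closer together.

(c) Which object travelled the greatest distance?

the cyan cylinder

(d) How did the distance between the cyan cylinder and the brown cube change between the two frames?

+0.9

Before: roughly 3.1 units apart; after: 4.0. That's 0.9 units further apart.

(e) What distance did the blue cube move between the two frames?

1.4

From (10.9, 5.5) to (9.7, 6.3), the blue cube covered √(1.2² + 0.8²) ≈ 1.4 units.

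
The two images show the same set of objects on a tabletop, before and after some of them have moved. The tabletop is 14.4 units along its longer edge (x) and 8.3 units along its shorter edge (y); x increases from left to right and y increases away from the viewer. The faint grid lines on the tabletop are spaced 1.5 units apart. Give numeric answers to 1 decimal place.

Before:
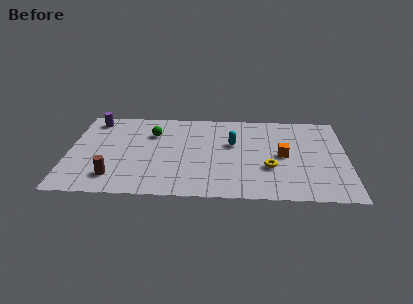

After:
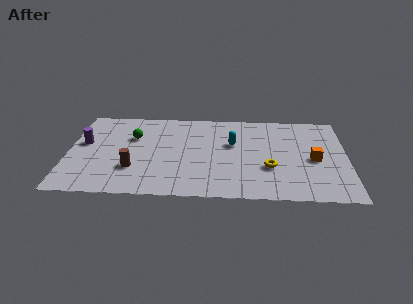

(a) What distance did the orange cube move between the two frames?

1.6

The orange cube moved from about (11.1, 4.1) to (12.7, 3.8), a distance of √(1.6² + 0.3²) ≈ 1.6.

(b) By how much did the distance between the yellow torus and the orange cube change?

+1.1

The distance was about 1.4 in the first image and 2.5 in the second, so they moved 1.1 units further apart.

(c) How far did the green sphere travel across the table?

1.1

From (4.3, 5.9) to (3.3, 5.5), the green sphere covered √(1.0² + 0.4²) ≈ 1.1 units.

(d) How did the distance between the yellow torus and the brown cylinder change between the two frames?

-1.1

The distance was about 8.1 in the first image and 7.0 in the second, so they moved 1.1 units closer together.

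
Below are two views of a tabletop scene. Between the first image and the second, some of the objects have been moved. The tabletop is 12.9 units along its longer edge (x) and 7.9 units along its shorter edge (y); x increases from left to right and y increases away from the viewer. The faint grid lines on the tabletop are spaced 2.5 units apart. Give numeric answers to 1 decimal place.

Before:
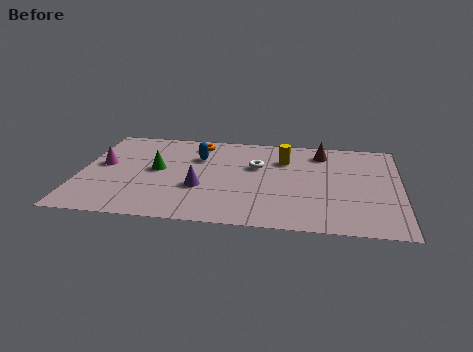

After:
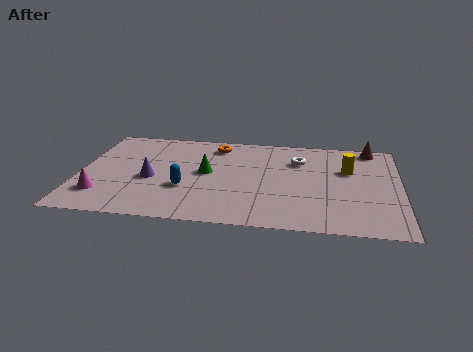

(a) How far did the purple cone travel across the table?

2.1

The purple cone moved from about (4.9, 2.9) to (2.9, 3.4), a distance of √(2.0² + 0.5²) ≈ 2.1.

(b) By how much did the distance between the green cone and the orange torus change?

-0.5

They were about 2.9 units apart before and 2.4 after — 0.5 units closer together.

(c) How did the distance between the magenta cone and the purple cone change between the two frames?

-1.9

They were about 4.3 units apart before and 2.4 after — 1.9 units closer together.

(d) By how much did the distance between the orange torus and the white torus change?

+0.5

Before: roughly 3.0 units apart; after: 3.5. That's 0.5 units further apart.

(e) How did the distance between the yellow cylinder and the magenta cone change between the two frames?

+2.9

Before: roughly 7.4 units apart; after: 10.3. That's 2.9 units further apart.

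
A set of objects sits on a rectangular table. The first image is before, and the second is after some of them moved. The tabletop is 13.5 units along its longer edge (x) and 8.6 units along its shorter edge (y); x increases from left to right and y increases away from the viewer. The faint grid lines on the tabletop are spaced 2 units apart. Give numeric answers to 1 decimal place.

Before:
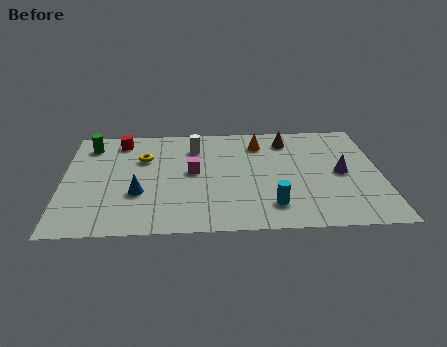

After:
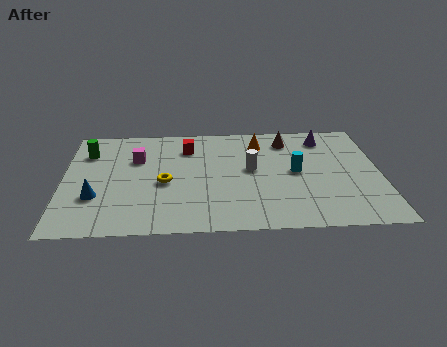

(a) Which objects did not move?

the brown cone and the orange cone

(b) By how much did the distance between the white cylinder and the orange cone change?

-0.7

They were about 2.8 units apart before and 2.1 after — 0.7 units closer together.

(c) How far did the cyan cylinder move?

2.8

The cyan cylinder was near (8.8, 1.8) before and (9.9, 4.4) after, so it travelled √(1.1² + 2.6²) ≈ 2.8 units.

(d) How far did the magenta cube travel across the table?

2.7

From (5.5, 4.6) to (3.1, 5.8), the magenta cube covered √(2.4² + 1.2²) ≈ 2.7 units.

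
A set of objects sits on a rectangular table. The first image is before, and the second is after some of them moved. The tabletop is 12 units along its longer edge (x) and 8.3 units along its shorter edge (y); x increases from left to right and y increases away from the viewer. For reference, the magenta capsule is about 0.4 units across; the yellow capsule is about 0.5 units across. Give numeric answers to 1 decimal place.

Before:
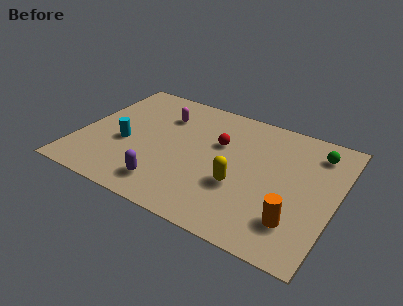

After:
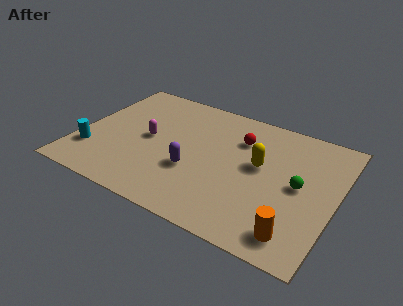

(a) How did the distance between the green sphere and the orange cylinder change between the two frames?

-1.8

Before: roughly 4.7 units apart; after: 2.9. That's 1.8 units closer together.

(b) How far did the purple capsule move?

1.8

The purple capsule was near (4.5, 1.5) before and (5.5, 3.0) after, so it travelled √(1.0² + 1.5²) ≈ 1.8 units.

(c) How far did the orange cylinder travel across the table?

0.7

The orange cylinder was near (10.4, 2.0) before and (10.5, 1.3) after, so it travelled √(0.1² + 0.7²) ≈ 0.7 units.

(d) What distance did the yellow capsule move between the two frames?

1.8

The yellow capsule moved from about (7.7, 3.0) to (8.4, 4.7), a distance of √(0.7² + 1.7²) ≈ 1.8.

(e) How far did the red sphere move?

1.1

The red sphere moved from about (6.4, 5.3) to (7.3, 6.0), a distance of √(0.9² + 0.7²) ≈ 1.1.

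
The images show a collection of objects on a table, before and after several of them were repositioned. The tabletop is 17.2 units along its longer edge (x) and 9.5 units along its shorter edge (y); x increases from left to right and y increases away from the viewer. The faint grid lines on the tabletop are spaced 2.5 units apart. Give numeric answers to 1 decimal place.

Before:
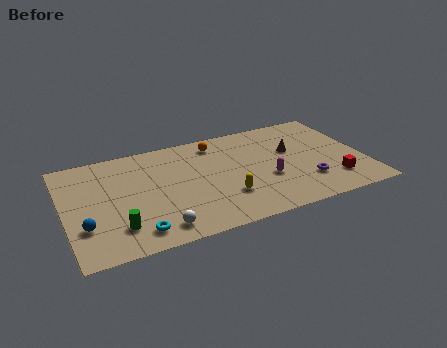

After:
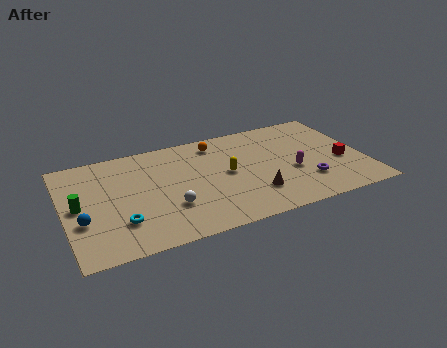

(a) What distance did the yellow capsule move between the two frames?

2.1

The yellow capsule moved from about (9.0, 2.8) to (9.3, 4.9), a distance of √(0.3² + 2.1²) ≈ 2.1.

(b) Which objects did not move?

the orange sphere and the purple torus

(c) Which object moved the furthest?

the brown cone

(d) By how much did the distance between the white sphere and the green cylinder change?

+3.0

The distance was about 2.3 in the first image and 5.3 in the second, so they moved 3.0 units further apart.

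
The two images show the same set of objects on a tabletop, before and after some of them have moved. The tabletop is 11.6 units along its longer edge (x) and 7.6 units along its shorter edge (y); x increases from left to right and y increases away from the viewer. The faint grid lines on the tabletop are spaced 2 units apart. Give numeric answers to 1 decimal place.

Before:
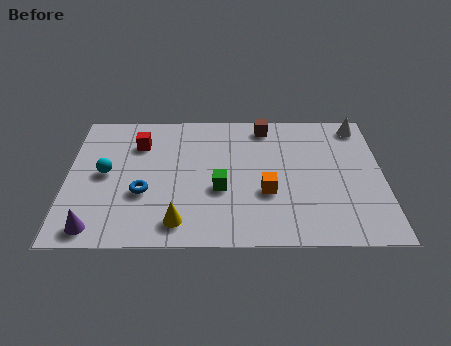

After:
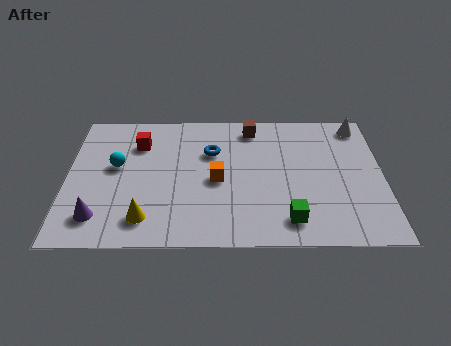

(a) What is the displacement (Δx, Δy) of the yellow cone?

(-1.2, 0.2)

The yellow cone started near (4.1, 1.2) and ended near (2.9, 1.4).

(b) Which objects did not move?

the red cube and the white cone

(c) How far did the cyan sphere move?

0.6

The cyan sphere was near (1.4, 3.9) before and (1.8, 4.3) after, so it travelled √(0.4² + 0.4²) ≈ 0.6 units.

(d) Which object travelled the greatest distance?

the blue torus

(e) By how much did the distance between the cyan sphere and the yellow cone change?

-0.7

Before: roughly 3.8 units apart; after: 3.1. That's 0.7 units closer together.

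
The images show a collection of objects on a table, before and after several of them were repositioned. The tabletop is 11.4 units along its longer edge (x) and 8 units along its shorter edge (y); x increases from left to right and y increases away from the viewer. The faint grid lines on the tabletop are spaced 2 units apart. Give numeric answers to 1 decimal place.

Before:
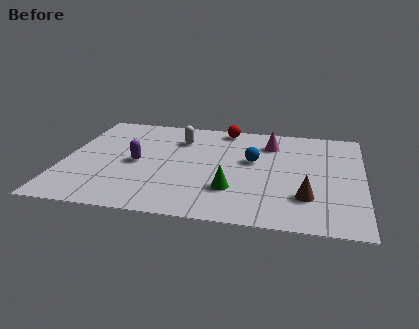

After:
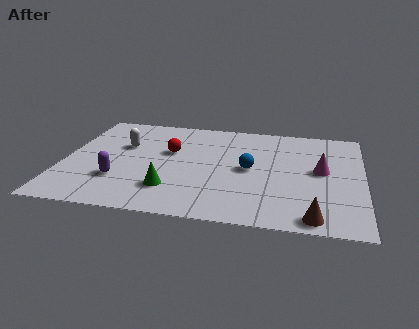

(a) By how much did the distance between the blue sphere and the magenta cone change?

+1.1

They were about 1.6 units apart before and 2.7 after — 1.1 units further apart.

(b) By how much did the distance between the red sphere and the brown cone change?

+0.9

The distance was about 6.0 in the first image and 6.9 in the second, so they moved 0.9 units further apart.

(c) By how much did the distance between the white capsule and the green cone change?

-0.6

They were about 4.3 units apart before and 3.7 after — 0.6 units closer together.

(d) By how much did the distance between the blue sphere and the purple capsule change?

+0.7

They were about 4.5 units apart before and 5.2 after — 0.7 units further apart.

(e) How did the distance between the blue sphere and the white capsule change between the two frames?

+1.8

Before: roughly 3.2 units apart; after: 5.0. That's 1.8 units further apart.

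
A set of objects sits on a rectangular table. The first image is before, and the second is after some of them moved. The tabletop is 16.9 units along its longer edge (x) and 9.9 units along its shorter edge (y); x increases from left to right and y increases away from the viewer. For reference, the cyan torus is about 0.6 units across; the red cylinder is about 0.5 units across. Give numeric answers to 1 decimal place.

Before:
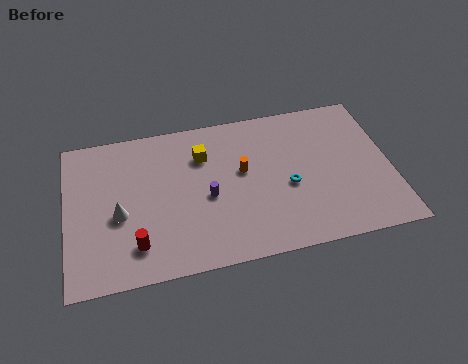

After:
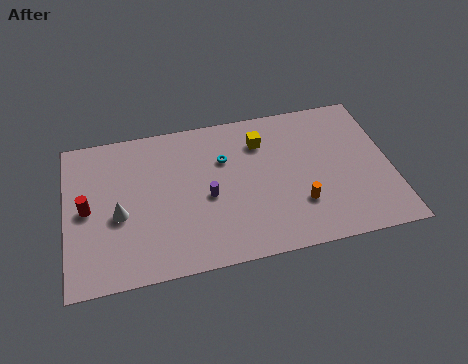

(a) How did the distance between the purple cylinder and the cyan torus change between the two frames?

-1.7

The distance was about 4.2 in the first image and 2.5 in the second, so they moved 1.7 units closer together.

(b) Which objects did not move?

the purple cylinder and the white cone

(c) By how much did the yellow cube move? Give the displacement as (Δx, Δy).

(3.1, 0.3)

The yellow cube was at about (7.2, 7.2) and moved to about (10.3, 7.5).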